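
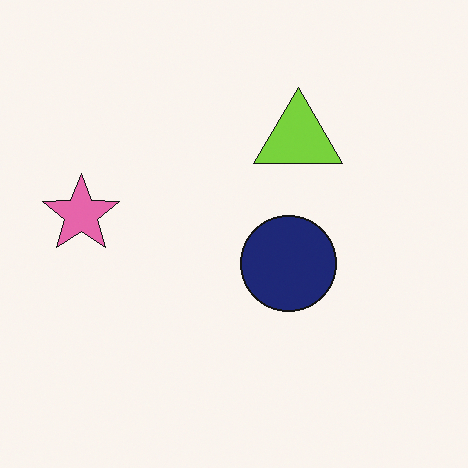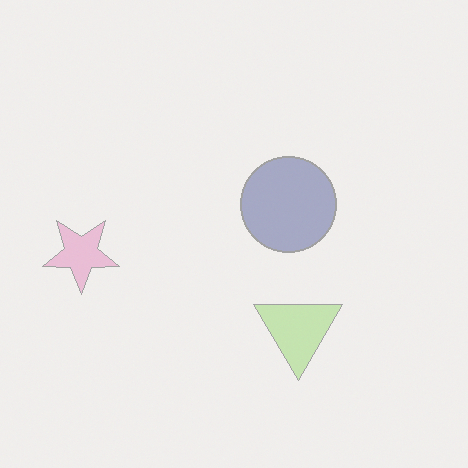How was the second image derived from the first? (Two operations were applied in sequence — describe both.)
The image was flipped vertically (top ↔ bottom), then given much lower contrast.

The lime triangle is in the top of the first image and the bottom of the second — shapes on opposite sides of the horizontal midline have swapped in a mirror flip. Tones are pushed toward mid-grey across the whole image — a global contrast change.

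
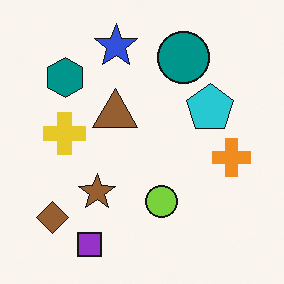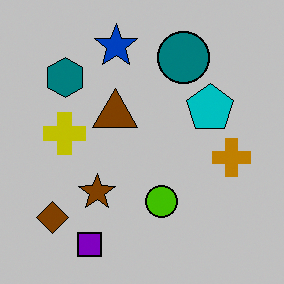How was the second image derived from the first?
Aggressively posterized.

Each flat color has snapped to a coarser quantized level — most visibly, the near-white background has dropped to a flat grey.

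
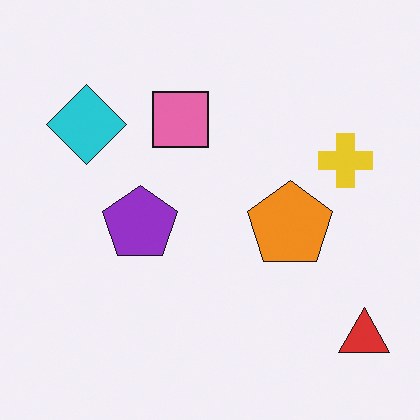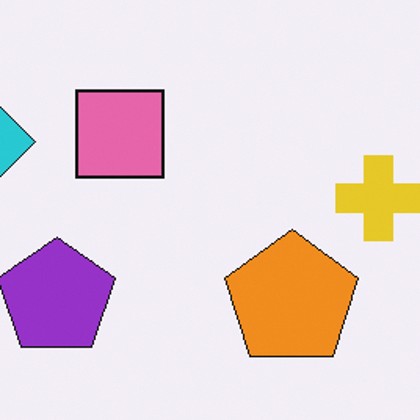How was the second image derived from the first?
The second image is the first cropped slightly and scaled back up.

The visible shapes are larger and the field of view is narrower; shapes near the original edges may be partly or wholly outside the frame — a crop-and-rescale.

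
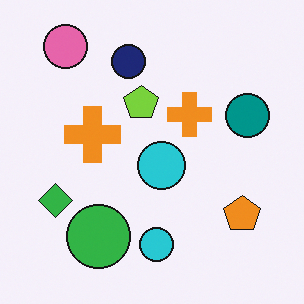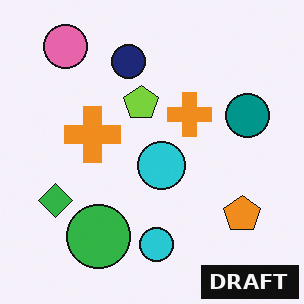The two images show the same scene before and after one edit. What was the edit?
The transformation is: watermarked with the text "DRAFT" in the lower-right corner.

A dark label reading "DRAFT" appears in the lower-right corner.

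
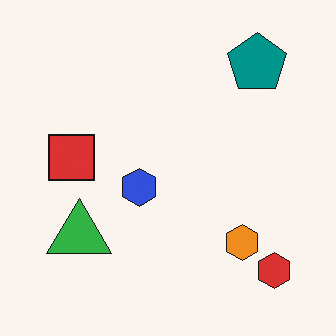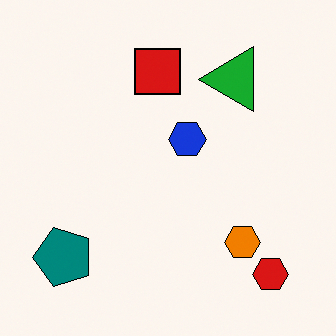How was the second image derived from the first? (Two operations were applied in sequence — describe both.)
Transposed (reflected across the top-left ↔ bottom-right diagonal), then given slightly increased contrast.

Shapes have swapped their row and column positions — what was in the top-right is now in the bottom-left — a diagonal reflection. Tones are pushed away from mid-grey across the whole image — a global contrast change.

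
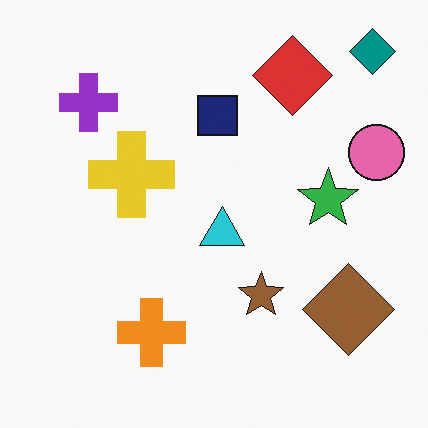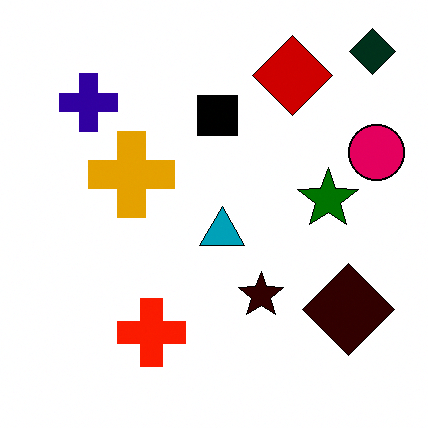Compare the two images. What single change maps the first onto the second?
It was given much higher contrast.

Tones are pushed away from mid-grey across the whole image — a global contrast change.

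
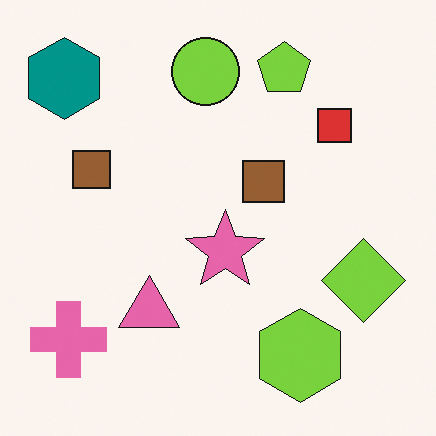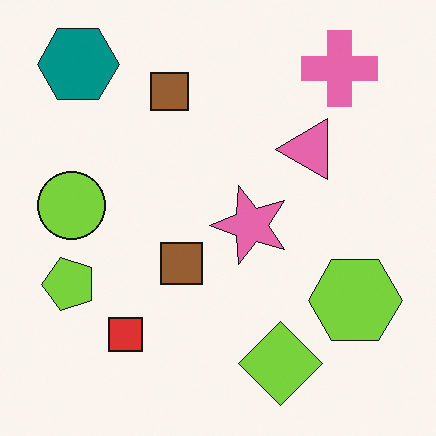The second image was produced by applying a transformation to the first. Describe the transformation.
The transformation is: transposed (reflected across the top-left ↔ bottom-right diagonal).

Shapes have swapped their row and column positions — what was in the top-right is now in the bottom-left — a diagonal reflection.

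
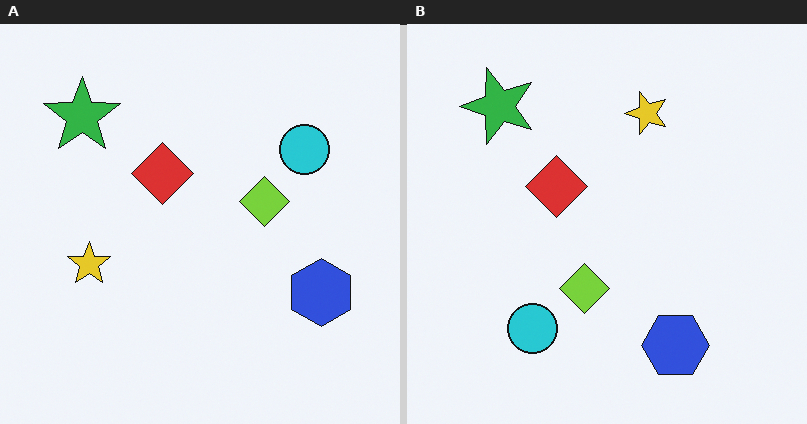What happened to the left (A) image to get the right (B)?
The image was transposed (reflected across the top-left ↔ bottom-right diagonal).

Shapes have swapped their row and column positions — what was in the top-right is now in the bottom-left — a diagonal reflection.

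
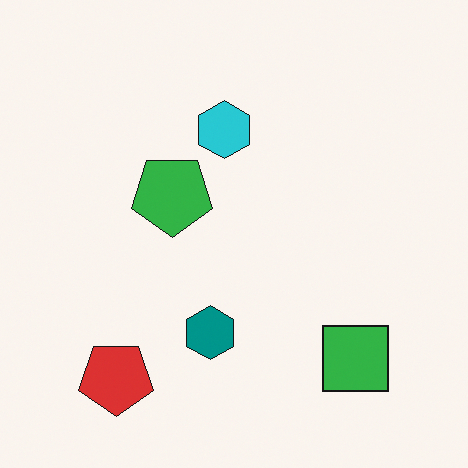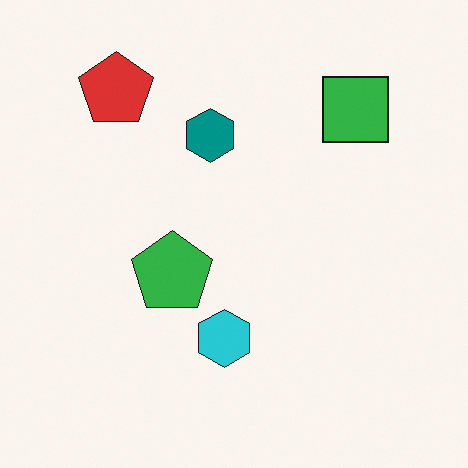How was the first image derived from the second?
It was flipped vertically (top ↔ bottom).

The red pentagon is in the top-left of the second image and the bottom-left of the first — shapes on opposite sides of the horizontal midline have swapped in a mirror flip.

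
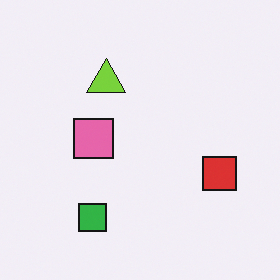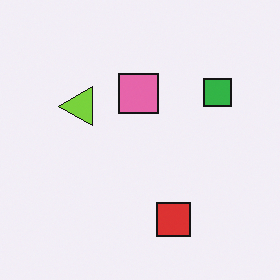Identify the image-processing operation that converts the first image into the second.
This is the original image transposed (reflected across the top-left ↔ bottom-right diagonal).

Shapes have swapped their row and column positions — what was in the top-right is now in the bottom-left — a diagonal reflection.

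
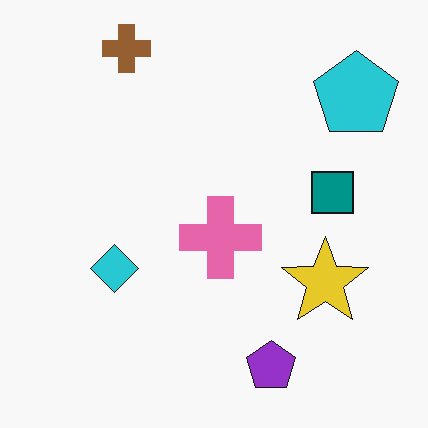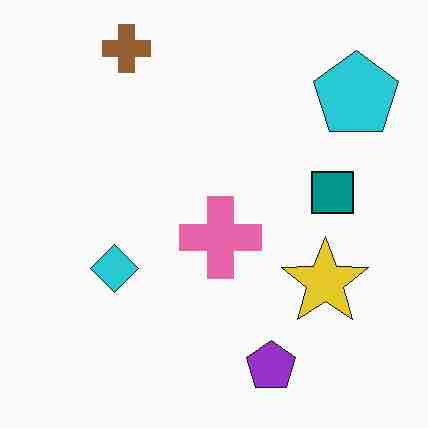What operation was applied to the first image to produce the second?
The transformation is: degraded with heavy JPEG compression.

Blocky 8×8 compression artifacts appear around shape edges and the flat background shows ringing — characteristic JPEG degradation.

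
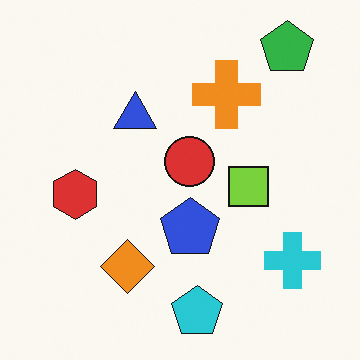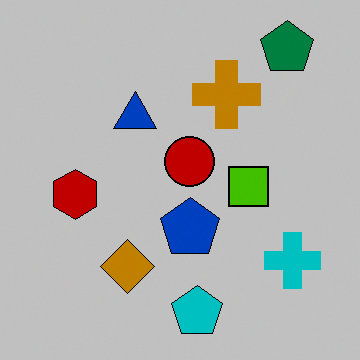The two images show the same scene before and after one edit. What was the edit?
The transformation is: heavily posterized to just a handful of flat colors.

Each flat color has snapped to a coarser quantized level — most visibly, the near-white background has dropped to a flat grey.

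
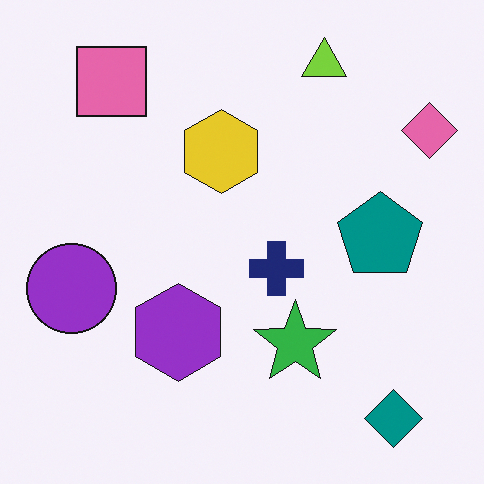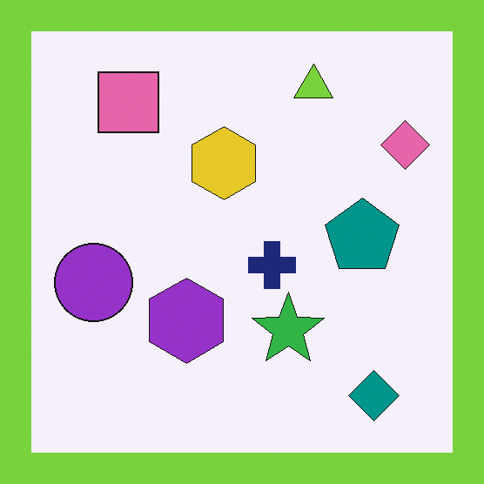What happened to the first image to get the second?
Framed with a lime border.

A solid lime frame runs around the edge of the second image, with the content slightly shrunk inside it.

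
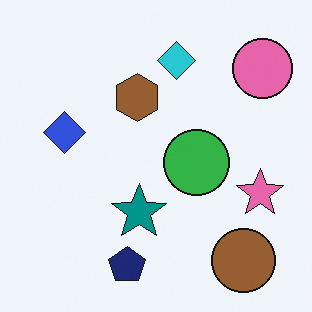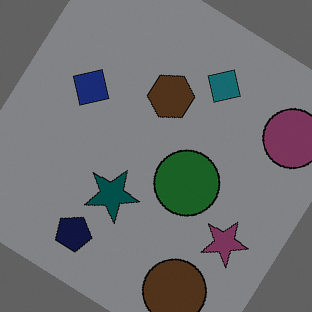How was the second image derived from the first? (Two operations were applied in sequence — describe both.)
Rotated clockwise by a large amount — several tens of degrees, then darkened a lot.

Every shape is tilted by the same angle and the image corners show triangular fill wedges — a whole-image rotation by a non-right angle. Every pixel — background and shapes alike — is uniformly darkened.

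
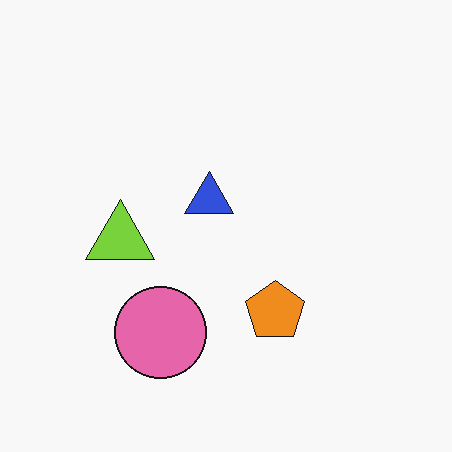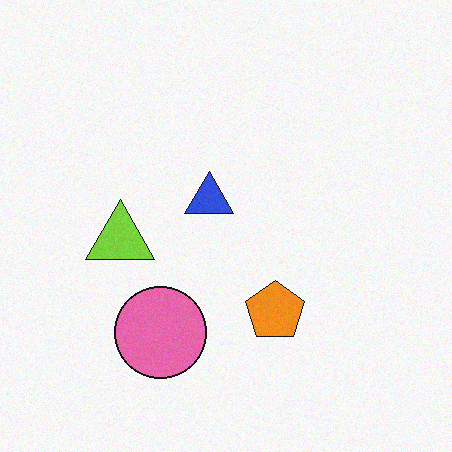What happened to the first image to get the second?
Degraded with a light layer of grain.

Random speckle covers the whole image, including the flat background.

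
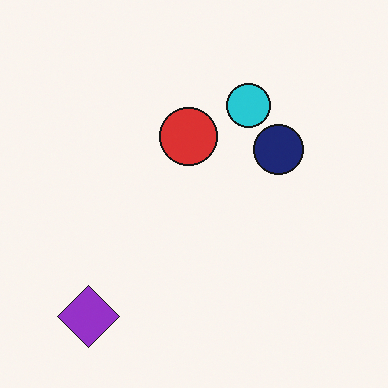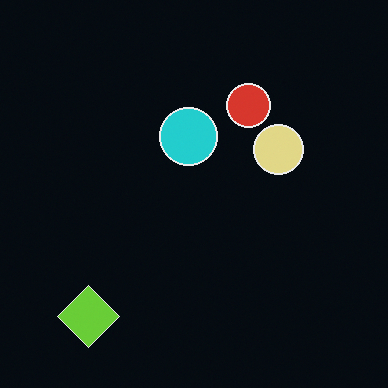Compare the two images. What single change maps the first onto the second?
This is the original image color-inverted (negative).

The light background has become dark and every shape's color is its complement — a photographic negative.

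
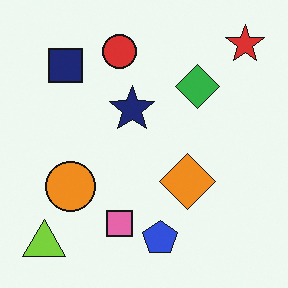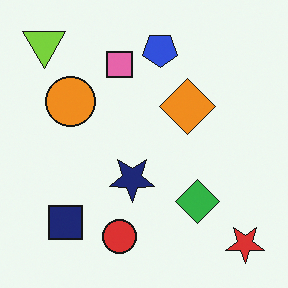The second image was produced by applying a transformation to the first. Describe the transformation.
The image was flipped vertically (top ↔ bottom).

The lime triangle is in the bottom-left of the first image and the top-left of the second — shapes on opposite sides of the horizontal midline have swapped in a mirror flip.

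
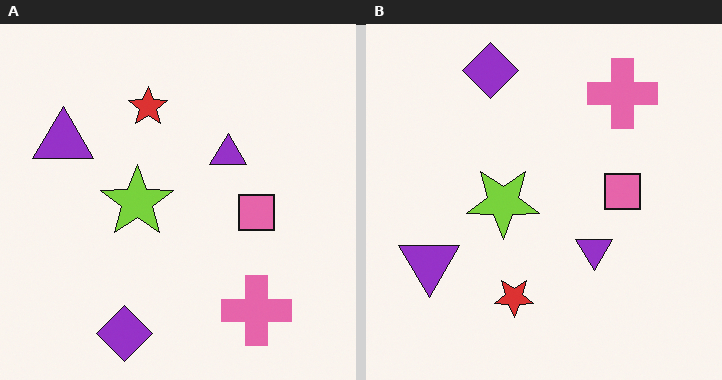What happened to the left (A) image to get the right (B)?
Flipped vertically (top ↔ bottom).

The purple diamond is in the bottom of the left (A) image and the top of the right (B) — shapes on opposite sides of the horizontal midline have swapped in a mirror flip.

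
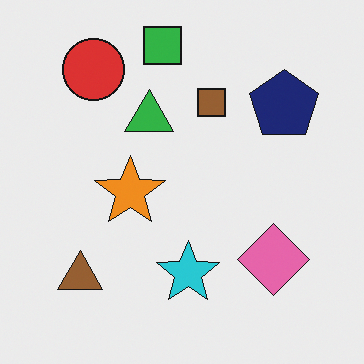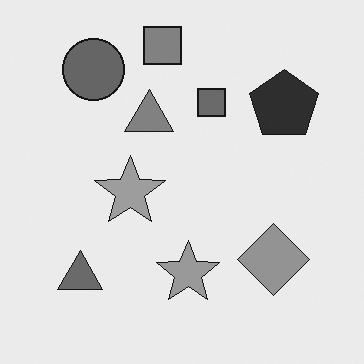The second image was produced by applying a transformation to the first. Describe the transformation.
Converted to grayscale.

All color is removed — every shape is now a shade of grey.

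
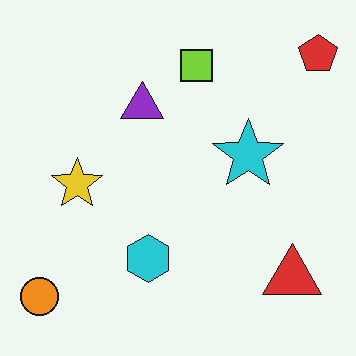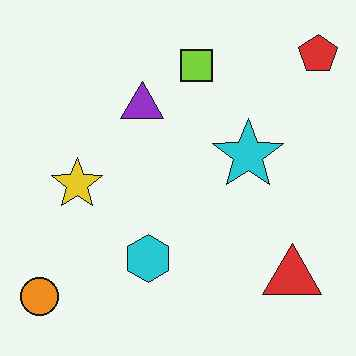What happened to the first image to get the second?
Given moderate JPEG compression.

Blocky 8×8 compression artifacts appear around shape edges and the flat background shows ringing — characteristic JPEG degradation.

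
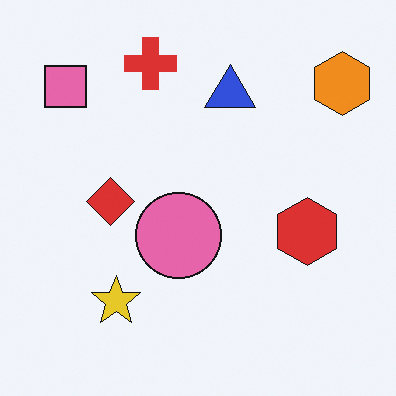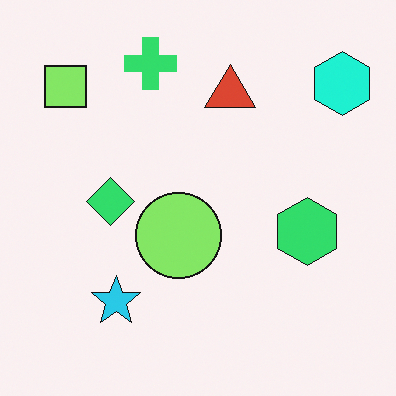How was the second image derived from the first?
Hue-shifted by a moderate amount.

Every shape's color has rotated by the same amount around the hue wheel — a uniform hue shift.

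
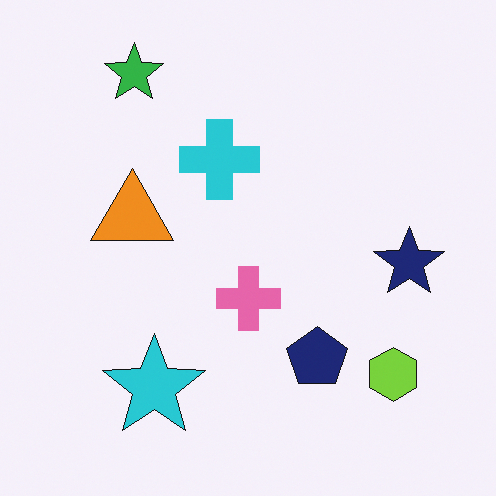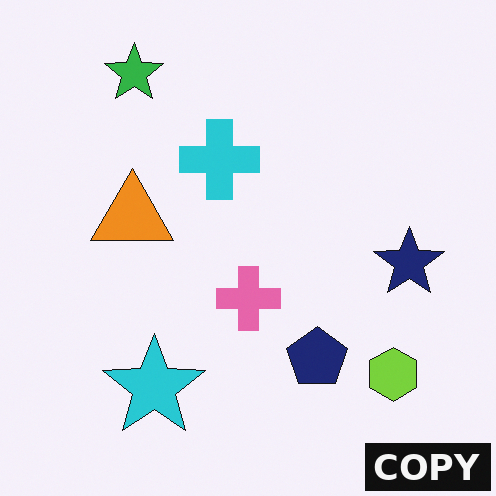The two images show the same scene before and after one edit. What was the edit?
It was watermarked with the text "COPY" in the lower-right corner.

A dark label reading "COPY" appears in the lower-right corner.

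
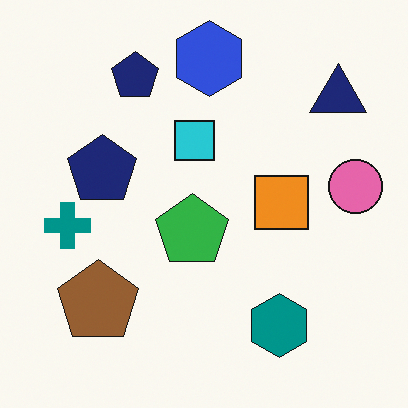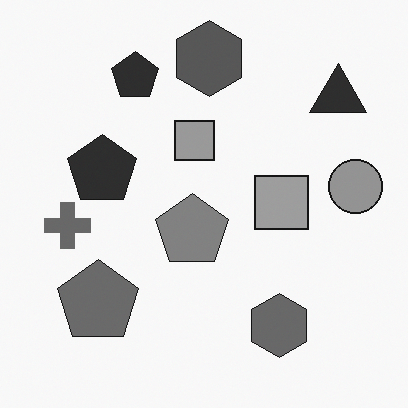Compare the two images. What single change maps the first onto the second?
This is the original image converted to grayscale.

All color is removed — every shape is now a shade of grey.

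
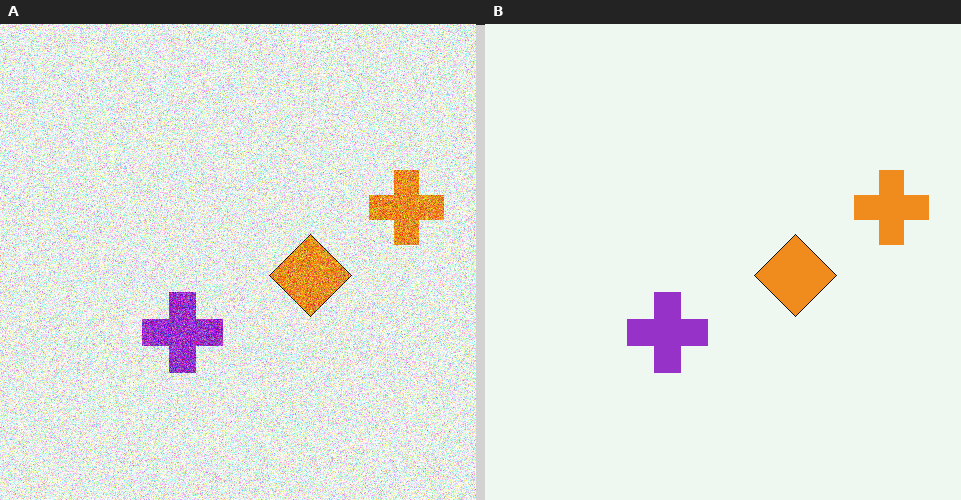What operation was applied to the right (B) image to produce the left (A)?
The image was degraded with heavy additive noise.

Random speckle covers the whole image, including the flat background.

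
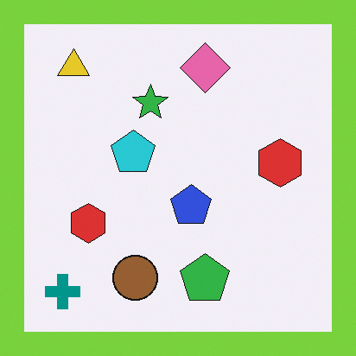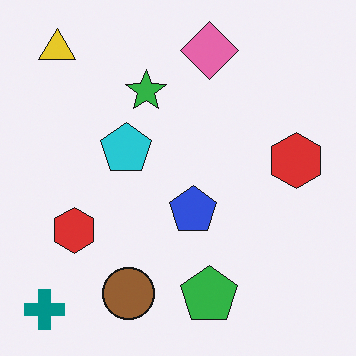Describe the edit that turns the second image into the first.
The transformation is: framed with a lime border.

A solid lime frame runs around the edge of the first image, with the content slightly shrunk inside it.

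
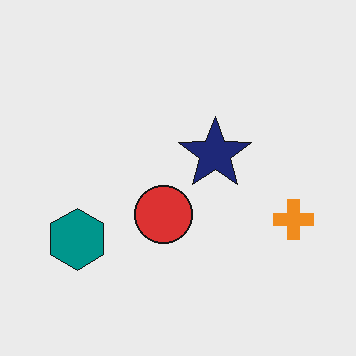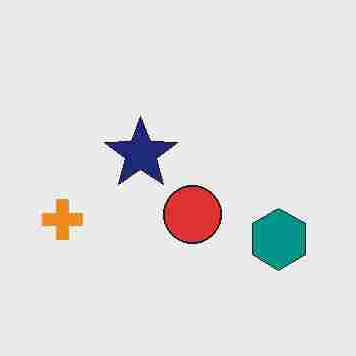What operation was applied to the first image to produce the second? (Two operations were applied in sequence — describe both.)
The image was heavily JPEG-compressed with obvious blocking artifacts, then flipped horizontally (left ↔ right).

Blocky 8×8 compression artifacts appear around shape edges and the flat background shows ringing — characteristic JPEG degradation. The orange cross is in the right of the first image and the left of the second — shapes on opposite sides of the vertical midline have swapped in a mirror flip.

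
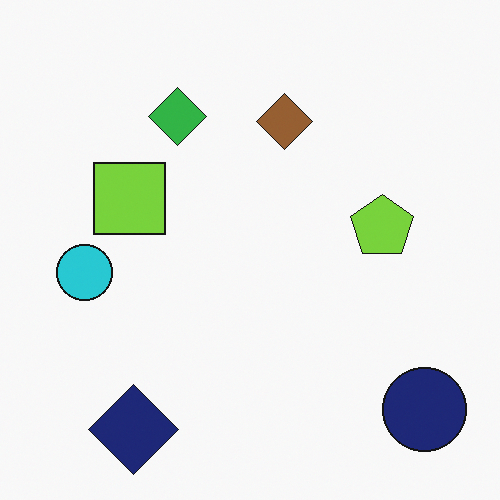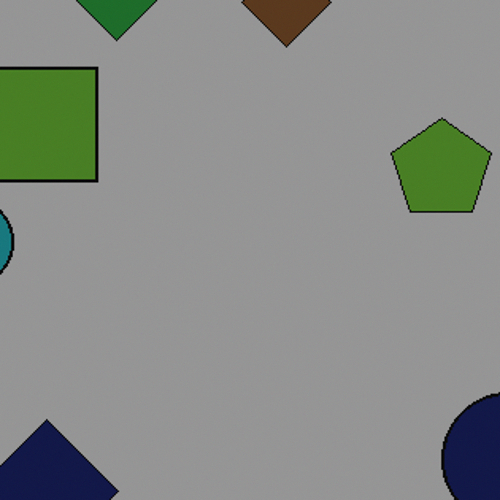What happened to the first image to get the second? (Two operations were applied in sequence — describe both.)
It was cropped to a modestly smaller region and rescaled, then darkened a lot.

The visible shapes are larger and the field of view is narrower; shapes near the original edges may be partly or wholly outside the frame — a crop-and-rescale. Every pixel — background and shapes alike — is uniformly darkened.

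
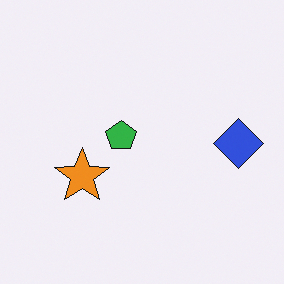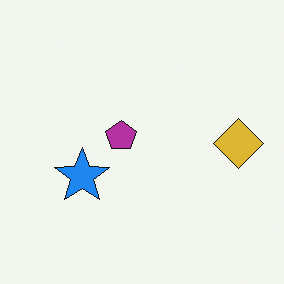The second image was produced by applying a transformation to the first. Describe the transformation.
The second image is the first hue-shifted through roughly half the color wheel.

Every shape's color has rotated by the same amount around the hue wheel — a uniform hue shift.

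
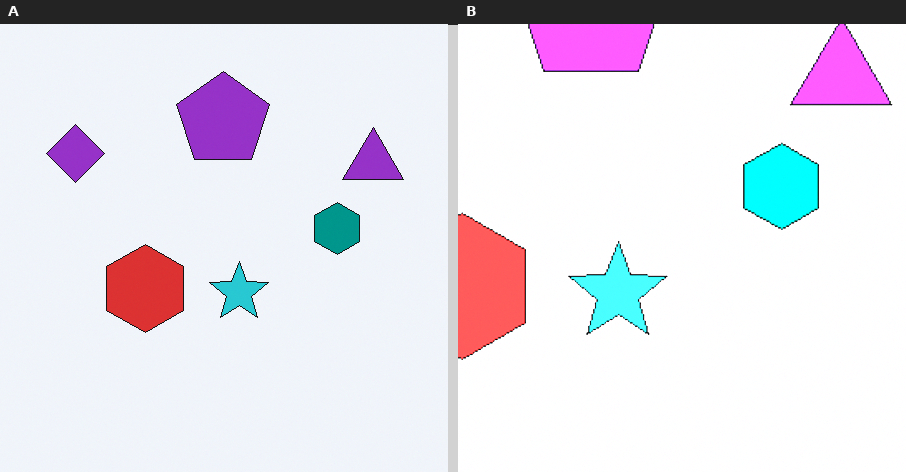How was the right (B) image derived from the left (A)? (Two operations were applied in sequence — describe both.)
Cropped to a noticeably smaller region and rescaled, then noticeably brightened.

The visible shapes are larger and the field of view is narrower; shapes near the original edges may be partly or wholly outside the frame — a crop-and-rescale. Every pixel — background and shapes alike — is uniformly brightened.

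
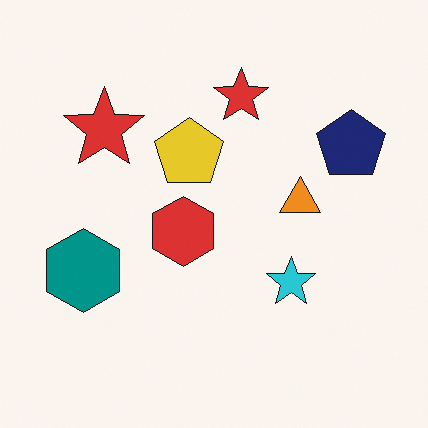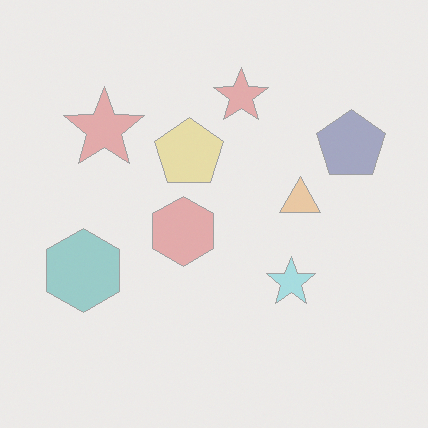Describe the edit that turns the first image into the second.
It was given much lower contrast.

Tones are pushed toward mid-grey across the whole image — a global contrast change.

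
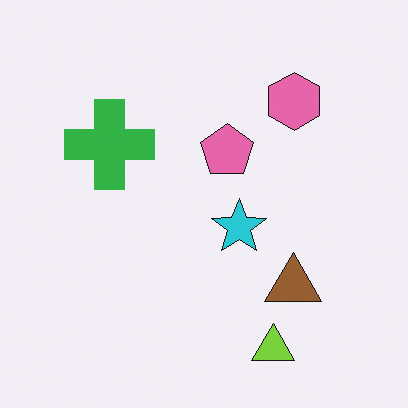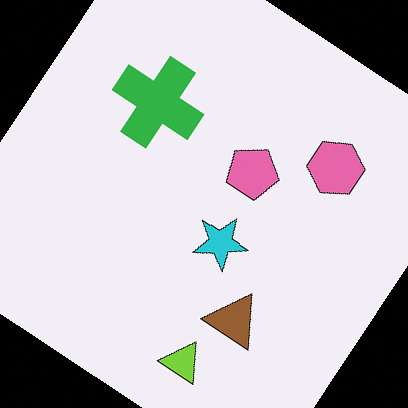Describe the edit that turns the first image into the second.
The second image is the first rotated clockwise by a large amount — several tens of degrees.

Every shape is tilted by the same angle and the image corners show triangular fill wedges — a whole-image rotation by a non-right angle.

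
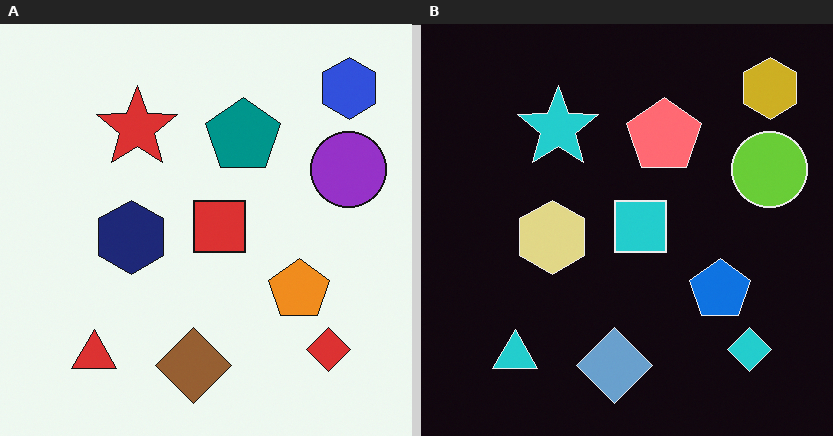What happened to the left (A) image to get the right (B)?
This is the original image color-inverted (negative).

The light background has become dark and every shape's color is its complement — a photographic negative.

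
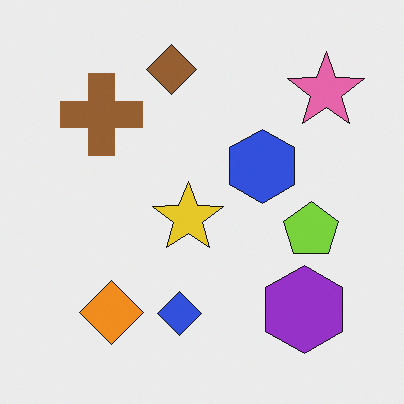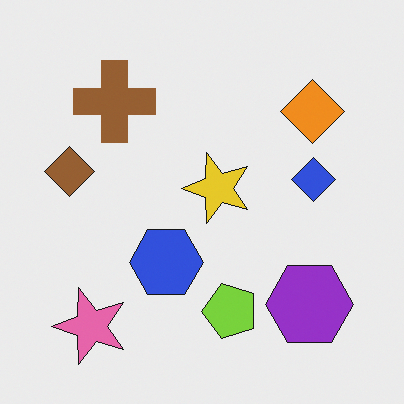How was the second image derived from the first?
The transformation is: transposed (reflected across the top-left ↔ bottom-right diagonal).

Shapes have swapped their row and column positions — what was in the top-right is now in the bottom-left — a diagonal reflection.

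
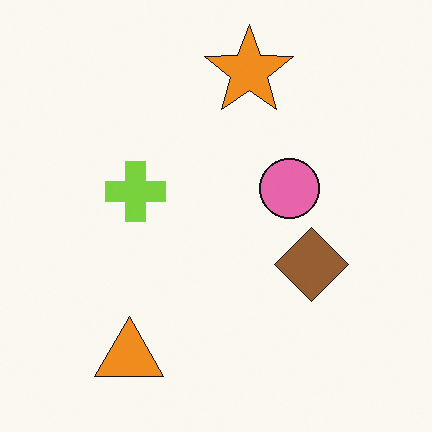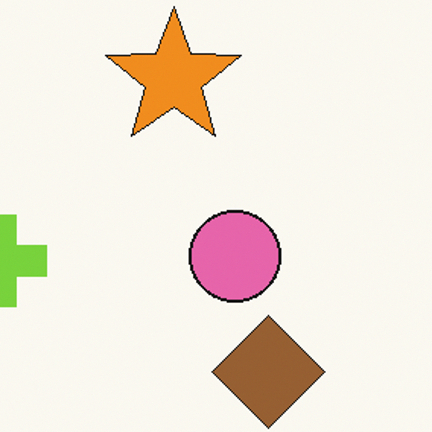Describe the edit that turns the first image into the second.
The transformation is: cropped slightly and scaled back up.

The visible shapes are larger and the field of view is narrower; shapes near the original edges may be partly or wholly outside the frame — a crop-and-rescale.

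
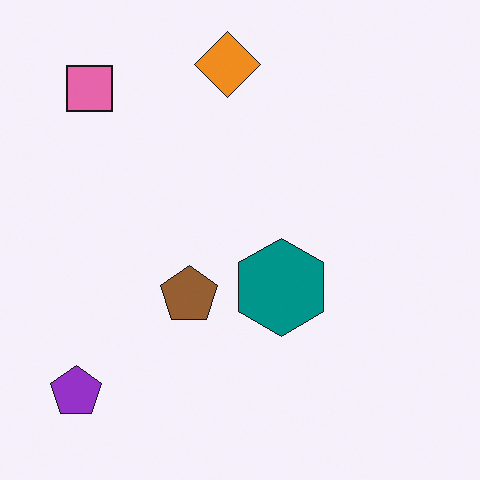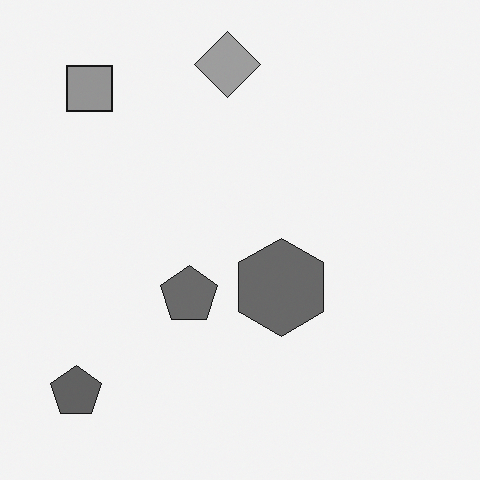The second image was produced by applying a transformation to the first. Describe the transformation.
It was converted to grayscale.

All color is removed — every shape is now a shade of grey.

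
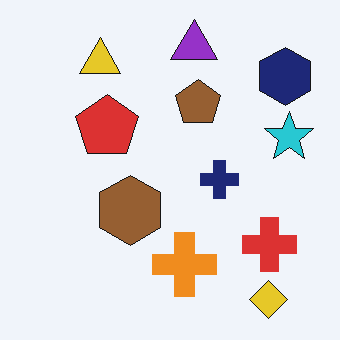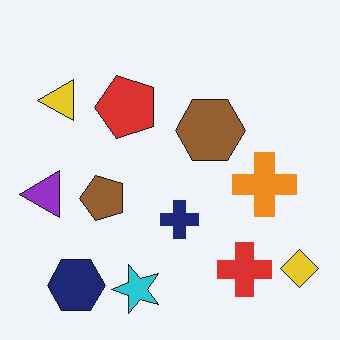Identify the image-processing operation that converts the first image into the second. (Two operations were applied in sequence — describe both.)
It was transposed (reflected across the top-left ↔ bottom-right diagonal), then JPEG-compressed with visible artifacts.

Shapes have swapped their row and column positions — what was in the top-right is now in the bottom-left — a diagonal reflection. Blocky 8×8 compression artifacts appear around shape edges and the flat background shows ringing — characteristic JPEG degradation.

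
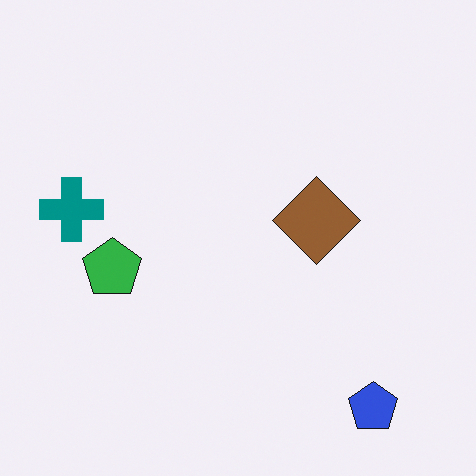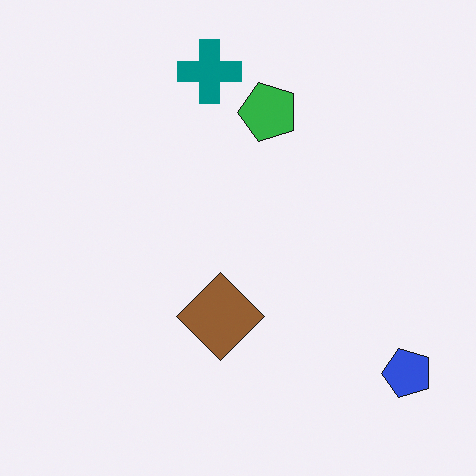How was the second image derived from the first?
It was transposed (reflected across the top-left ↔ bottom-right diagonal).

Shapes have swapped their row and column positions — what was in the top-right is now in the bottom-left — a diagonal reflection.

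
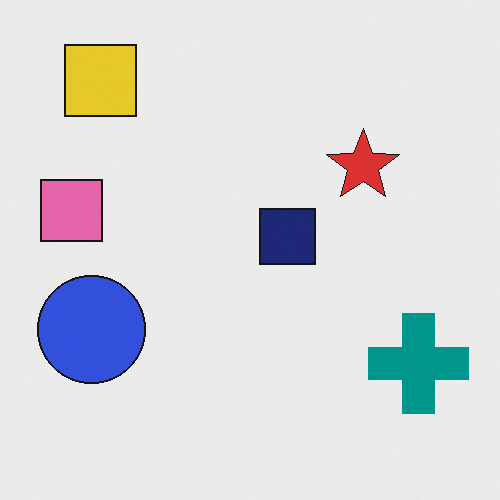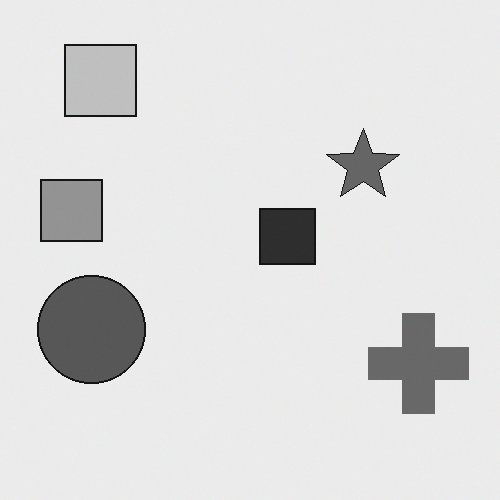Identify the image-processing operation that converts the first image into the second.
The second image is the first converted to grayscale.

All color is removed — every shape is now a shade of grey.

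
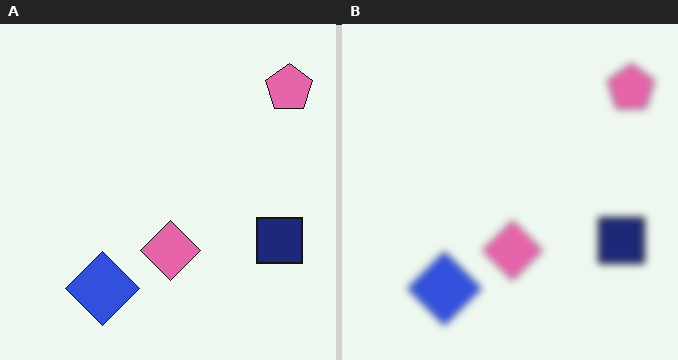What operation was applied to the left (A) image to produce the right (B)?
The image was noticeably gaussian-blurred.

Shape edges and outlines are uniformly softened across the whole image.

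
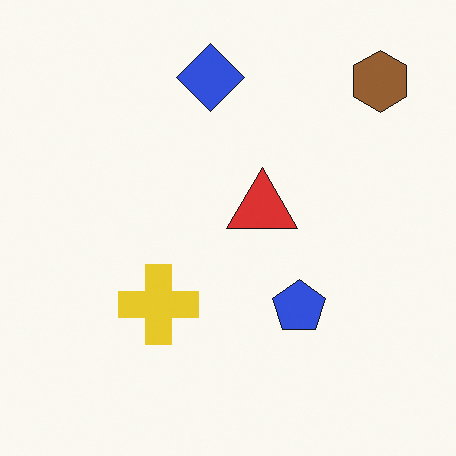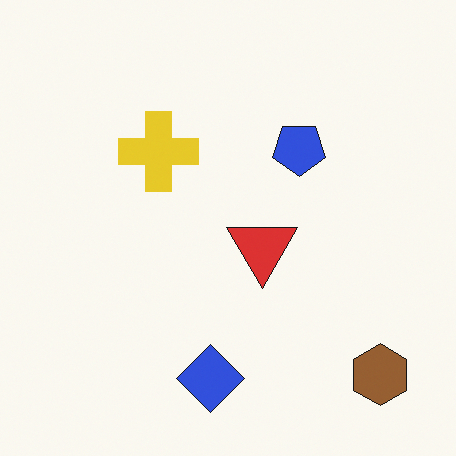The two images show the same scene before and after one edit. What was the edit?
The image was flipped vertically (top ↔ bottom).

The blue diamond is in the top of the first image and the bottom of the second — shapes on opposite sides of the horizontal midline have swapped in a mirror flip.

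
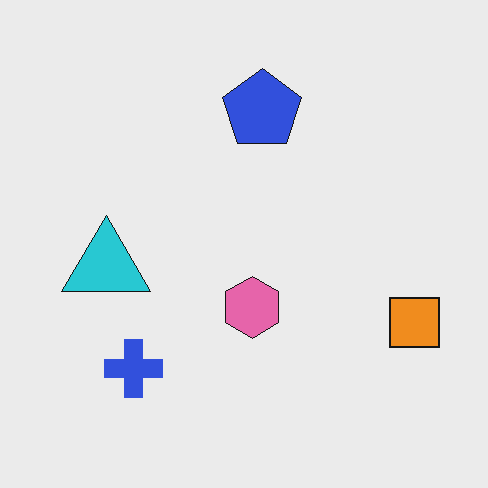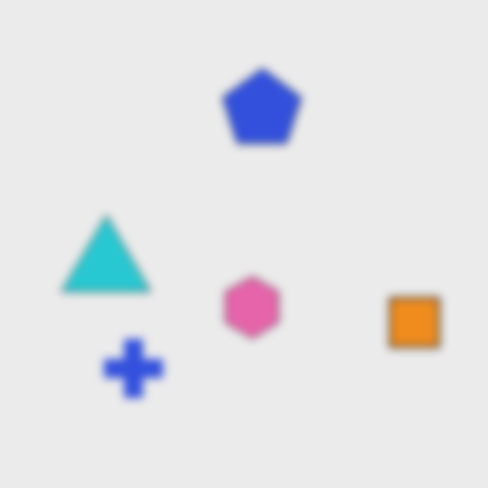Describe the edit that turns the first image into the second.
It was moderately blurred.

Shape edges and outlines are uniformly softened across the whole image.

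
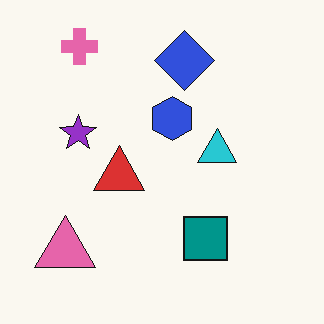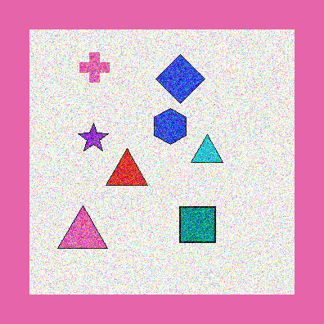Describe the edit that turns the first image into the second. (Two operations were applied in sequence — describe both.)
The second image is the first degraded with strong gaussian noise, then framed with a pink border.

Random speckle covers the whole image, including the flat background. A solid pink frame runs around the edge of the second image, with the content slightly shrunk inside it.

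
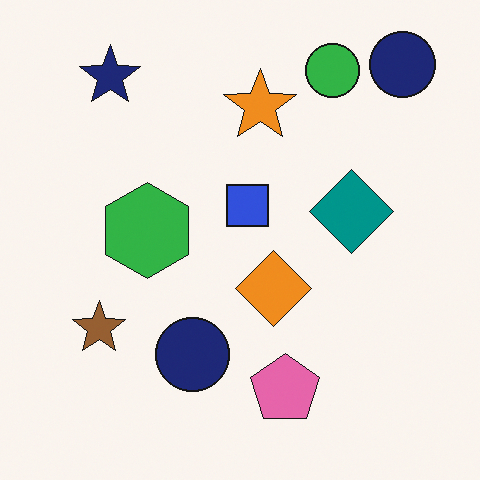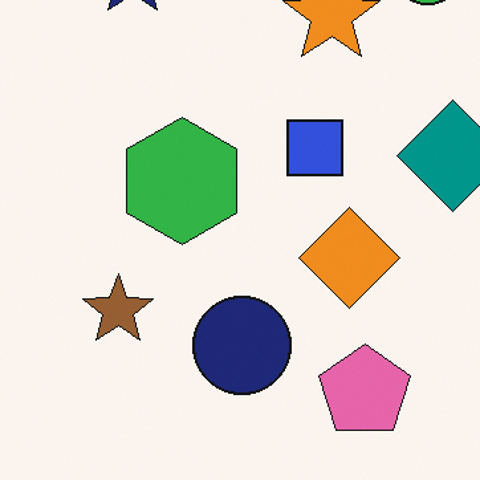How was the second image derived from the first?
The transformation is: cropped slightly and scaled back up.

The visible shapes are larger and the field of view is narrower; shapes near the original edges may be partly or wholly outside the frame — a crop-and-rescale.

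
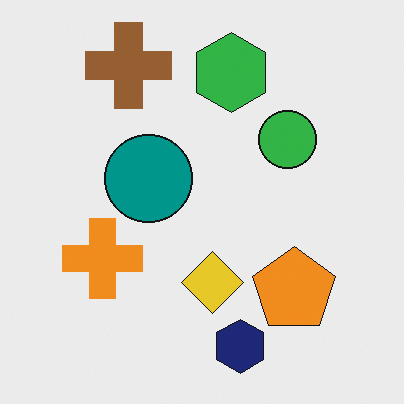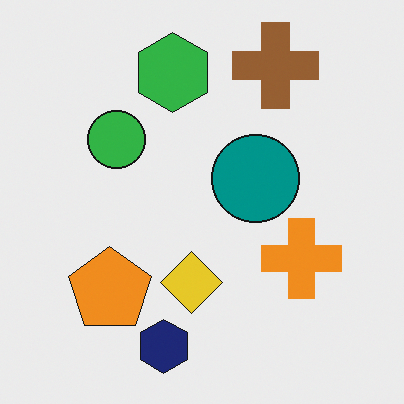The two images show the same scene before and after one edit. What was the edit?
The transformation is: flipped horizontally (left ↔ right).

The orange cross is in the left of the first image and the right of the second — shapes on opposite sides of the vertical midline have swapped in a mirror flip.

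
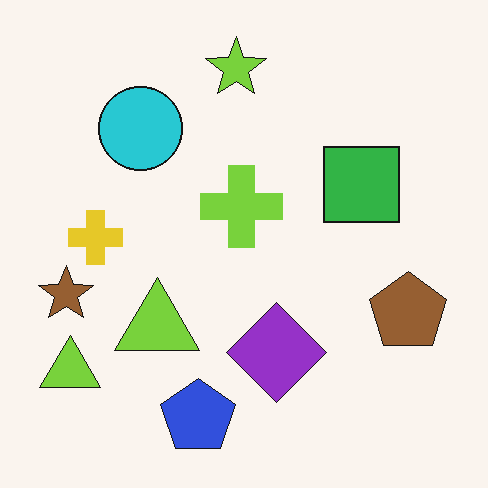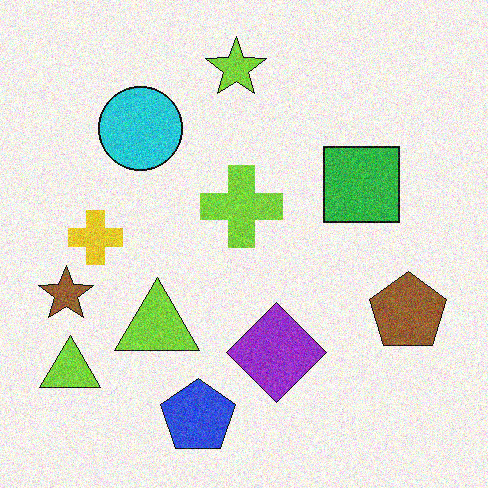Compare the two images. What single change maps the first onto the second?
The transformation is: degraded with moderate additive noise.

Random speckle covers the whole image, including the flat background.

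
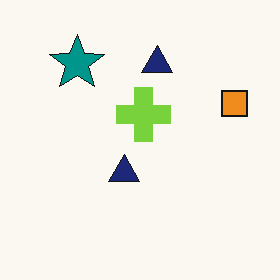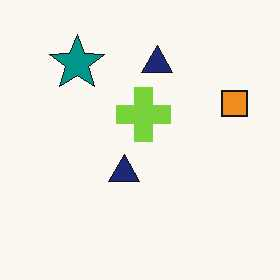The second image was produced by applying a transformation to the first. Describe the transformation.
It was JPEG-compressed with visible artifacts.

Blocky 8×8 compression artifacts appear around shape edges and the flat background shows ringing — characteristic JPEG degradation.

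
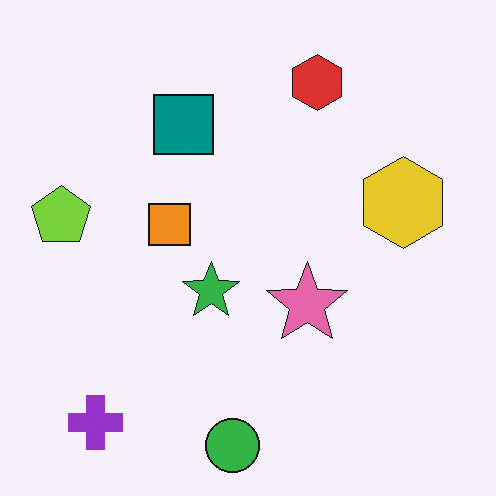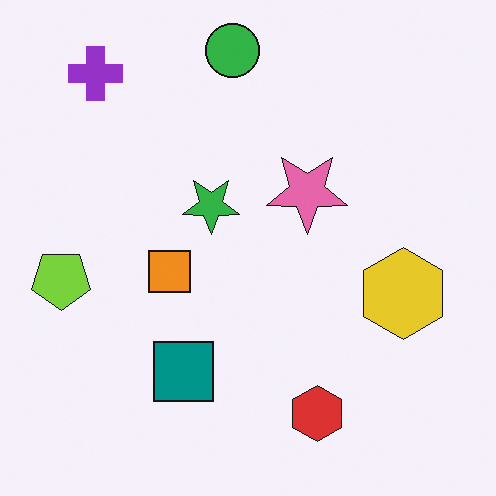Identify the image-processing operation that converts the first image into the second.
It was flipped vertically (top ↔ bottom).

The green circle is in the bottom of the first image and the top of the second — shapes on opposite sides of the horizontal midline have swapped in a mirror flip.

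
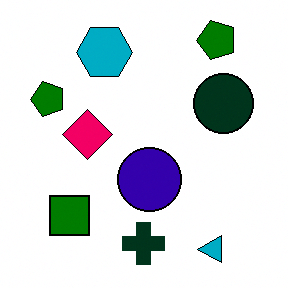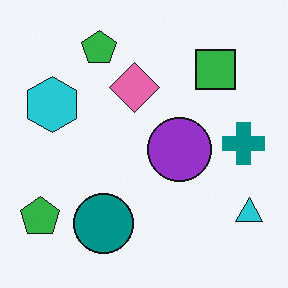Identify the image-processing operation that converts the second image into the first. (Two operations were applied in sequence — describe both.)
It was given much higher contrast, then transposed (reflected across the top-left ↔ bottom-right diagonal).

Tones are pushed away from mid-grey across the whole image — a global contrast change. Shapes have swapped their row and column positions — what was in the top-right is now in the bottom-left — a diagonal reflection.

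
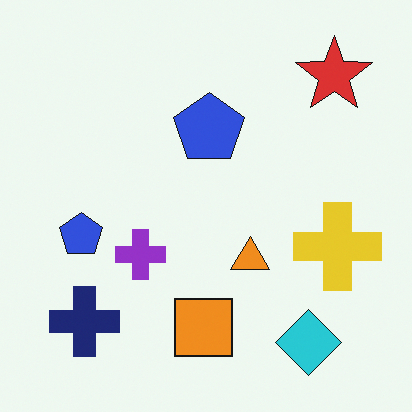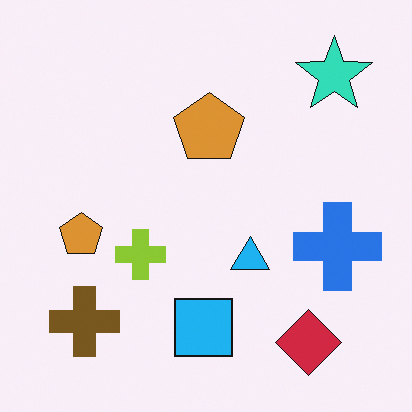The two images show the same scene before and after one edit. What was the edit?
The second image is the first hue-shifted by a large amount.

Every shape's color has rotated by the same amount around the hue wheel — a uniform hue shift.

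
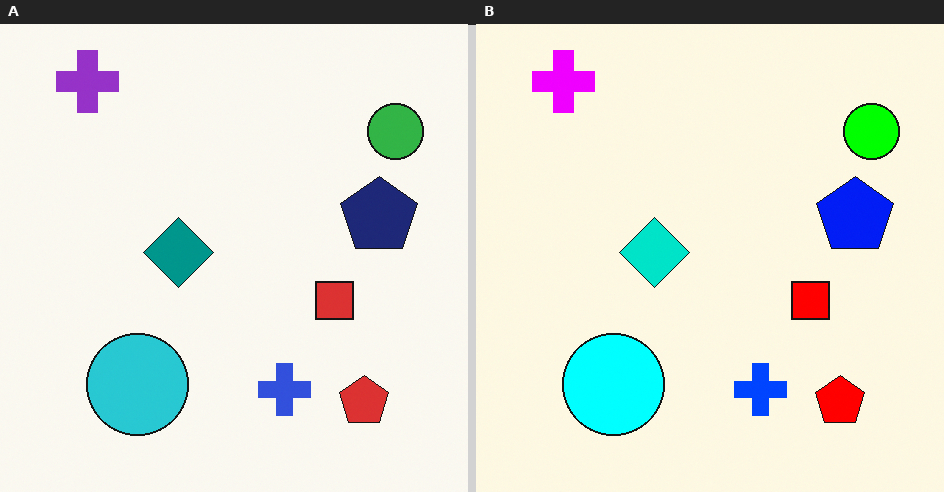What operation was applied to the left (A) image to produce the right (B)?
The transformation is: made much more vivid (saturation change).

All colors are more vivid — a global saturation change.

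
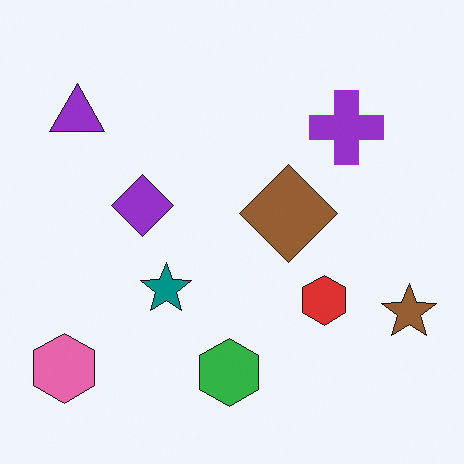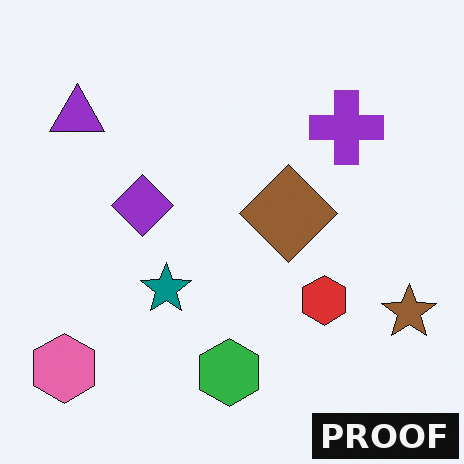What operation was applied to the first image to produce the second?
Watermarked with the text "PROOF" in the lower-right corner.

A dark label reading "PROOF" appears in the lower-right corner.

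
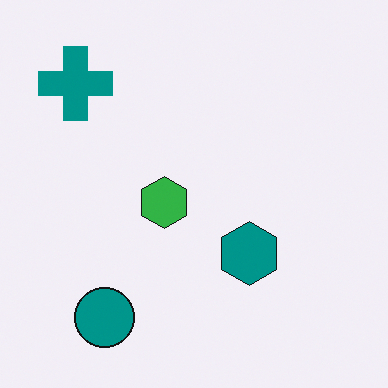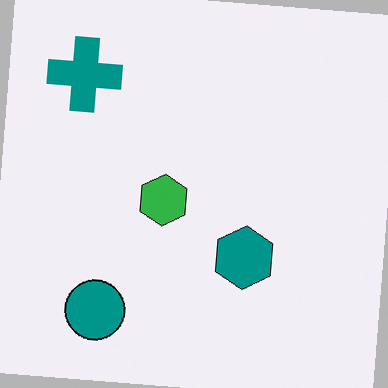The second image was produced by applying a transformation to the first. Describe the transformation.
The second image is the first rotated clockwise by a few degrees.

Every shape is tilted by the same angle and the image corners show triangular fill wedges — a whole-image rotation by a non-right angle.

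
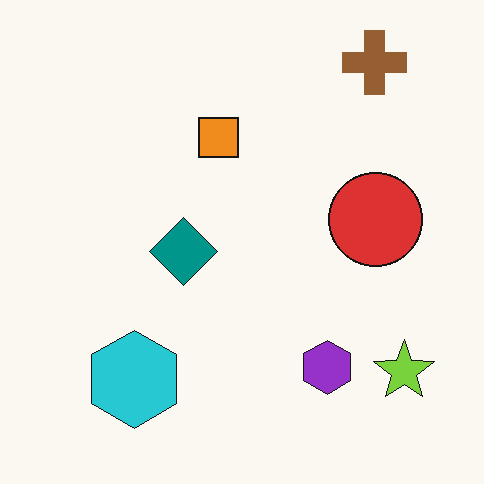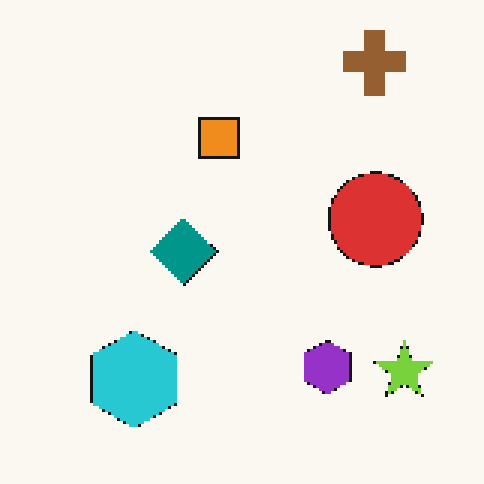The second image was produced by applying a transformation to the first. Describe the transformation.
The second image is the first lightly pixelated (a mild mosaic effect).

Shapes are reduced to large square blocks; fine edges and outlines are lost — a downscale-then-upscale (mosaic) effect.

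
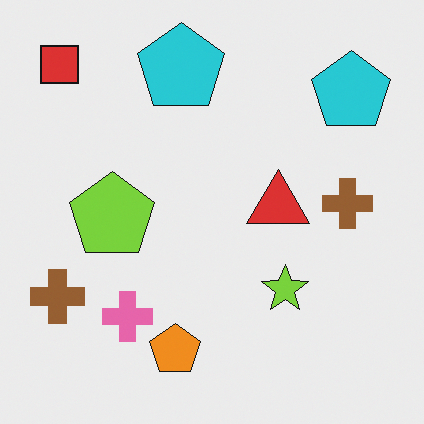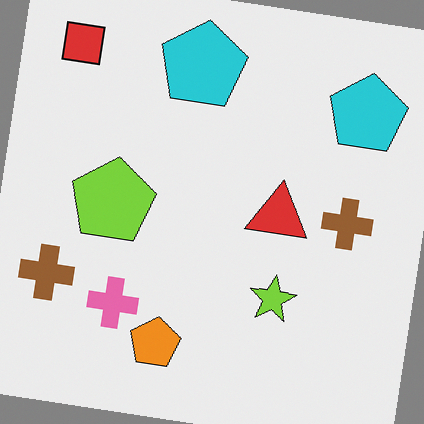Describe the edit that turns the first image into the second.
This is the original image rotated clockwise by a small amount.

Every shape is tilted by the same angle and the image corners show triangular fill wedges — a whole-image rotation by a non-right angle.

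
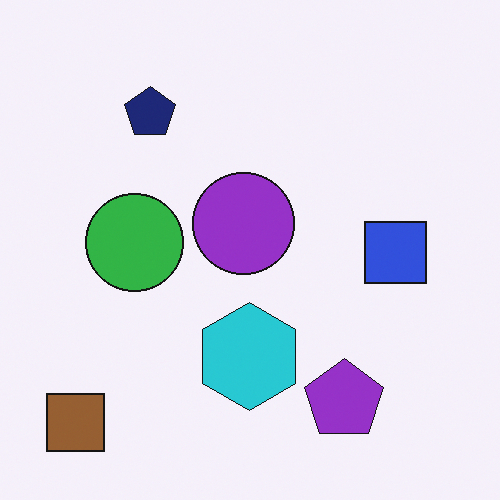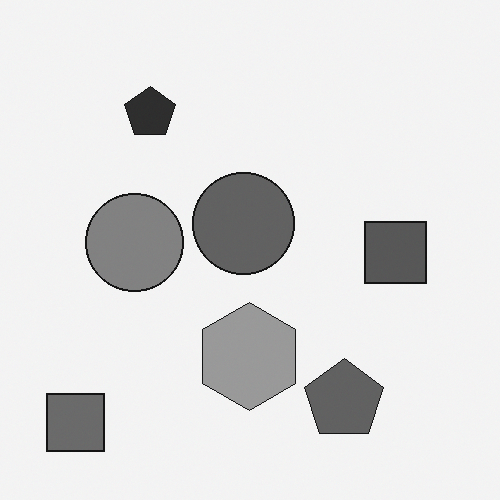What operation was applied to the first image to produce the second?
The second image is the first converted to grayscale.

All color is removed — every shape is now a shade of grey.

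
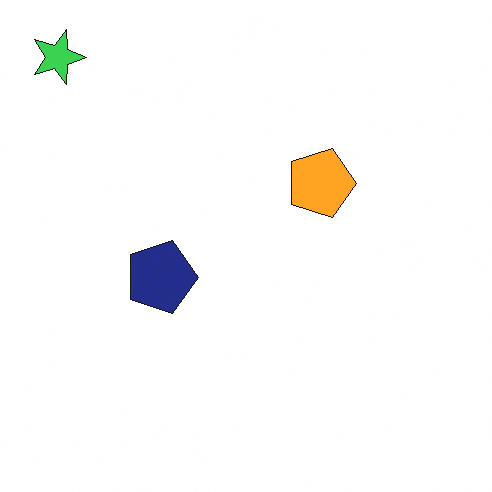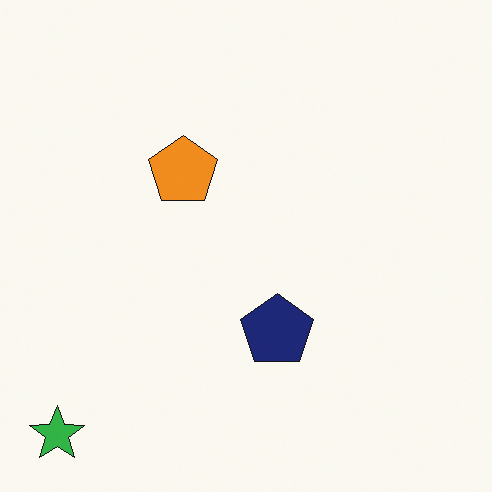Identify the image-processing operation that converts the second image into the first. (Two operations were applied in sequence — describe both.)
The transformation is: rotated 90° clockwise, then brightened a little.

The green star sits in the bottom-left of the second image and the top-left of the first — consistent with a whole-image 90° clockwise rotation. Every pixel — background and shapes alike — is uniformly brightened.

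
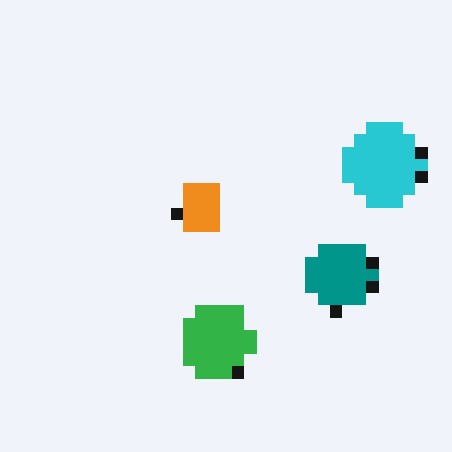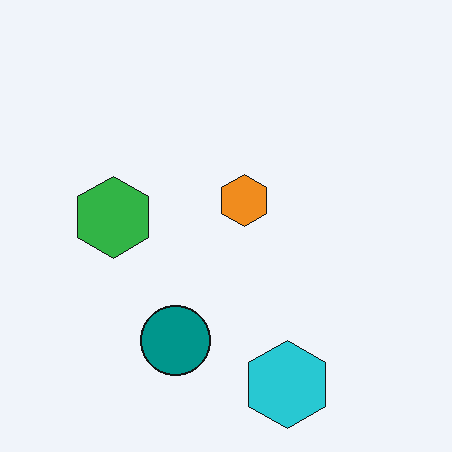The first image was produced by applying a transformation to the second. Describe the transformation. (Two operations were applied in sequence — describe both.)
The first image is the second rotated 90° counter-clockwise, then coarsely pixelated.

The cyan hexagon sits in the bottom of the second image and the right of the first — consistent with a whole-image 90° counter-clockwise rotation. Shapes are reduced to large square blocks; fine edges and outlines are lost — a downscale-then-upscale (mosaic) effect.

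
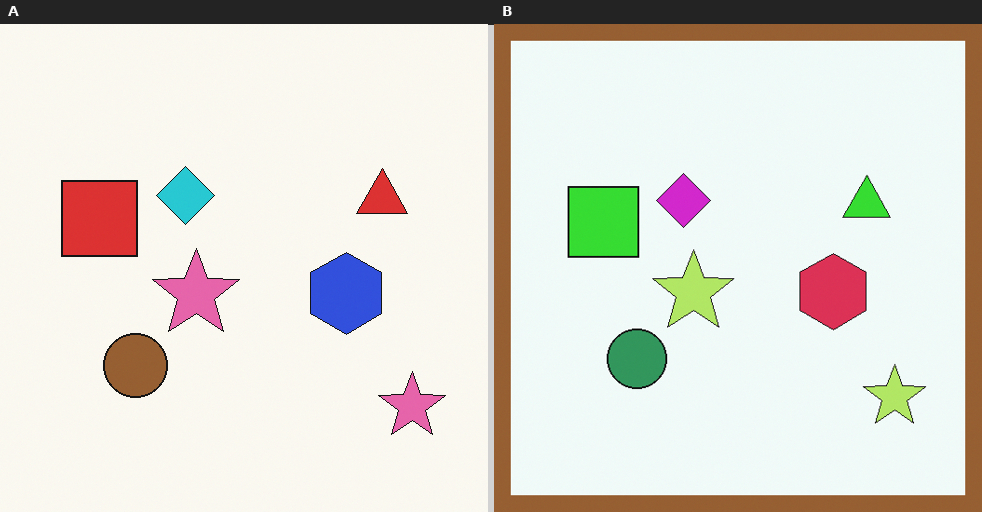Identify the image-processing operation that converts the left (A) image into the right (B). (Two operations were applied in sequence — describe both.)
The right (B) image is the left (A) hue-shifted noticeably, then framed with a brown border.

Every shape's color has rotated by the same amount around the hue wheel — a uniform hue shift. A solid brown frame runs around the edge of the right (B) image, with the content slightly shrunk inside it.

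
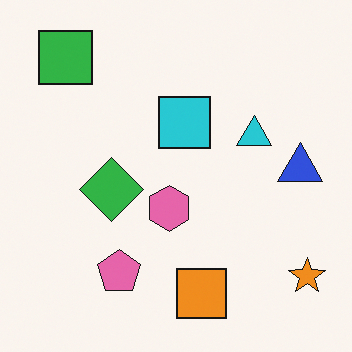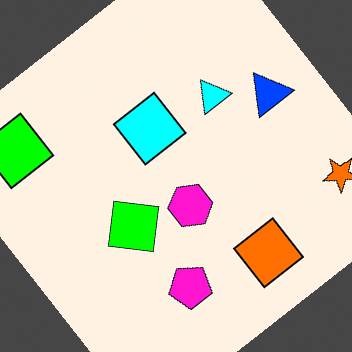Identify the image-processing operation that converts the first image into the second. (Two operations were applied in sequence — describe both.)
The second image is the first made much more vivid (saturation change), then rotated counter-clockwise by a large amount — several tens of degrees.

All colors are more vivid — a global saturation change. Every shape is tilted by the same angle and the image corners show triangular fill wedges — a whole-image rotation by a non-right angle.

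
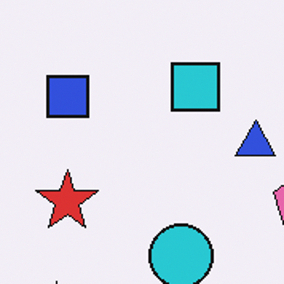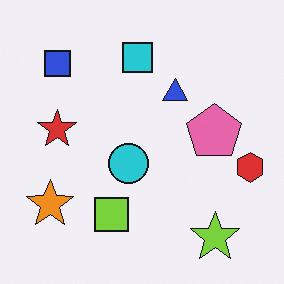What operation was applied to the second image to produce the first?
It was cropped slightly and scaled back up.

The visible shapes are larger and the field of view is narrower; shapes near the original edges may be partly or wholly outside the frame — a crop-and-rescale.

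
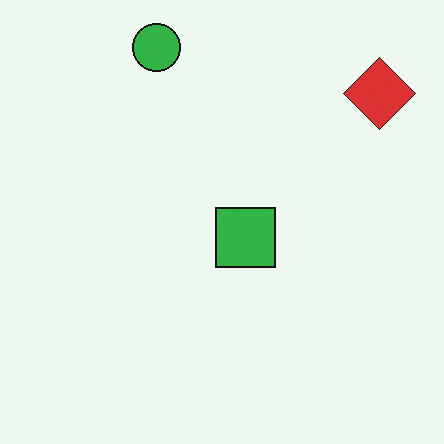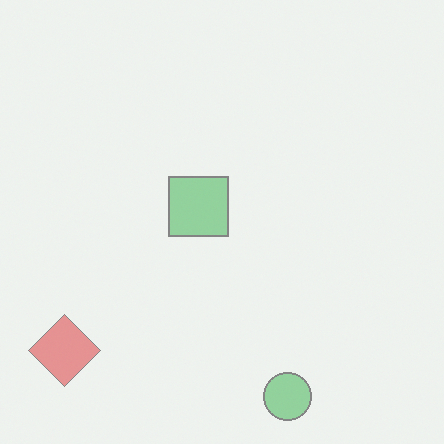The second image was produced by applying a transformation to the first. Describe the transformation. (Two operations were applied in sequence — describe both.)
It was given much lower contrast, then rotated 180°.

Tones are pushed toward mid-grey across the whole image — a global contrast change. The red diamond sits in the top-right of the first image and the bottom-left of the second — consistent with a whole-image 180° rotation.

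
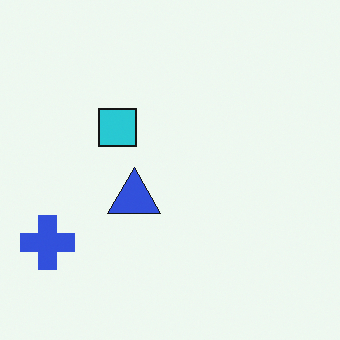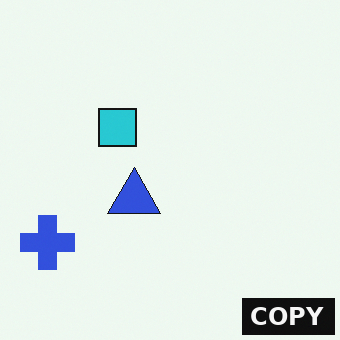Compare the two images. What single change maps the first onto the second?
Watermarked with the text "COPY" in the lower-right corner.

A dark label reading "COPY" appears in the lower-right corner.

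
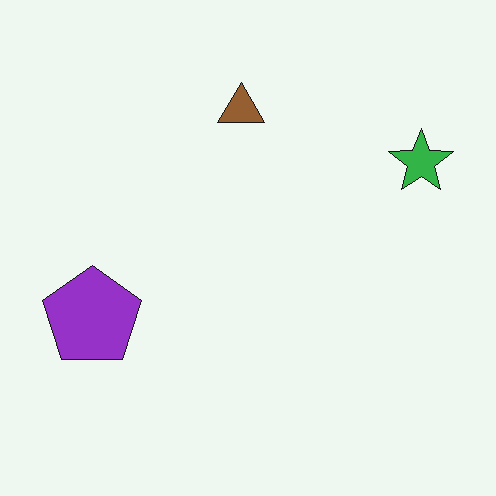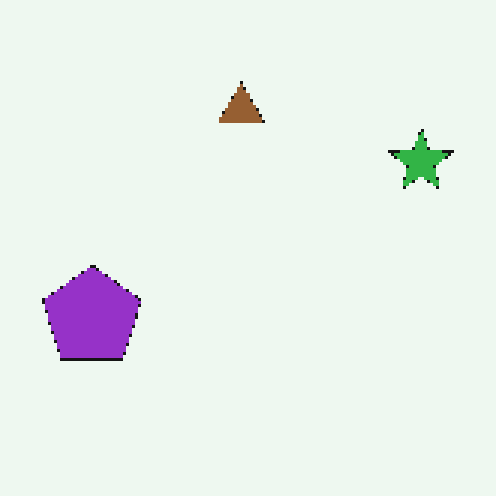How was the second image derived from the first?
The image was lightly pixelated (a mild mosaic effect).

Shapes are reduced to large square blocks; fine edges and outlines are lost — a downscale-then-upscale (mosaic) effect.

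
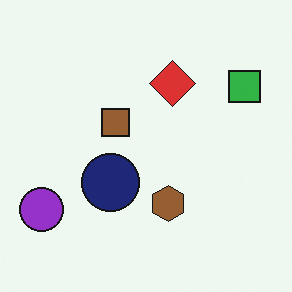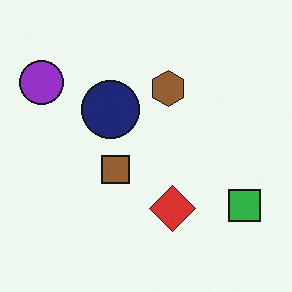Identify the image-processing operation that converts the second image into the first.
The transformation is: flipped vertically (top ↔ bottom).

The purple circle is in the top-left of the second image and the bottom-left of the first — shapes on opposite sides of the horizontal midline have swapped in a mirror flip.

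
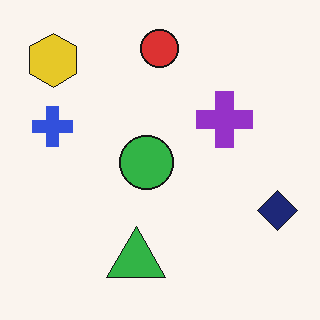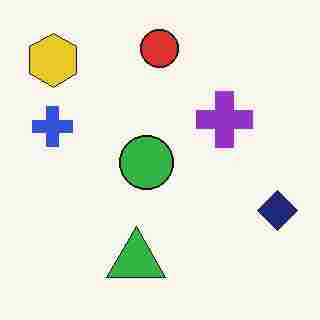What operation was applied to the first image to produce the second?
Degraded with heavy JPEG compression.

Blocky 8×8 compression artifacts appear around shape edges and the flat background shows ringing — characteristic JPEG degradation.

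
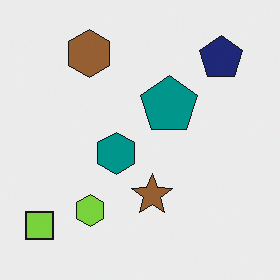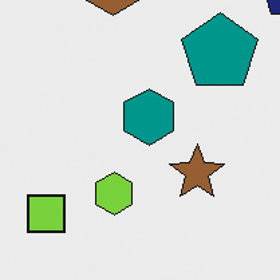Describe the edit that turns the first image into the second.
This is the original image cropped to a modestly smaller region and rescaled.

The visible shapes are larger and the field of view is narrower; shapes near the original edges may be partly or wholly outside the frame — a crop-and-rescale.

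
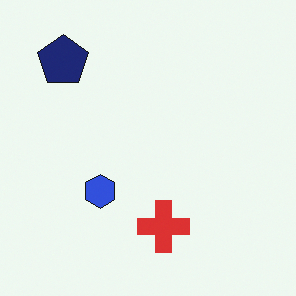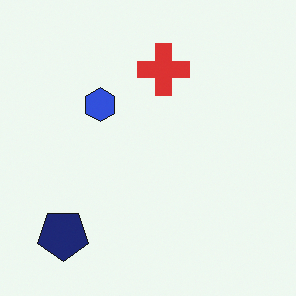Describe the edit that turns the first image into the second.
The image was flipped vertically (top ↔ bottom).

The navy pentagon is in the top-left of the first image and the bottom-left of the second — shapes on opposite sides of the horizontal midline have swapped in a mirror flip.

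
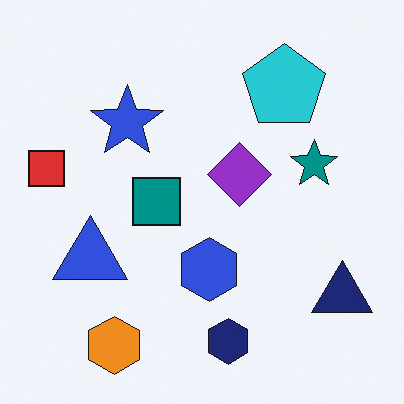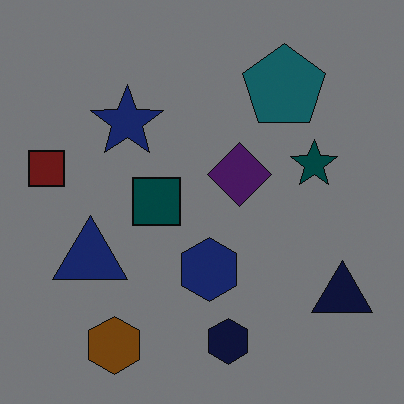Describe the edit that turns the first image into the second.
It was substantially darkened.

Every pixel — background and shapes alike — is uniformly darkened.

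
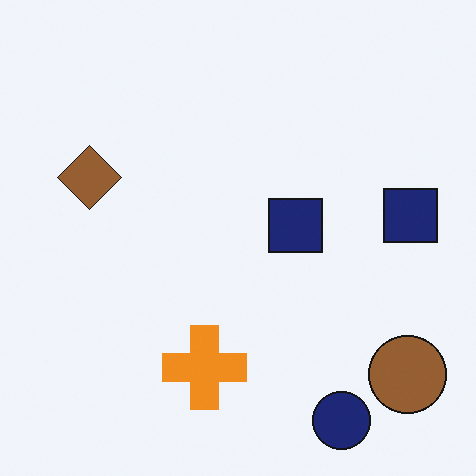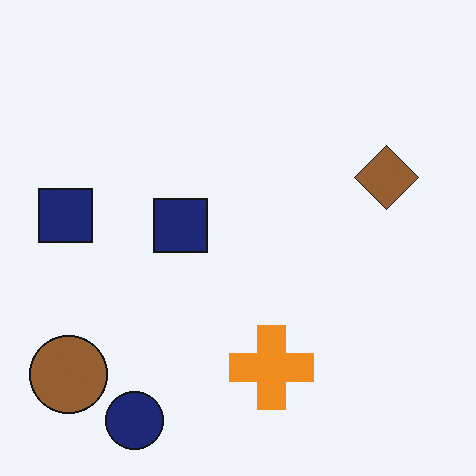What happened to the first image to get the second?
Flipped horizontally (left ↔ right).

The brown circle is in the bottom-right of the first image and the bottom-left of the second — shapes on opposite sides of the vertical midline have swapped in a mirror flip.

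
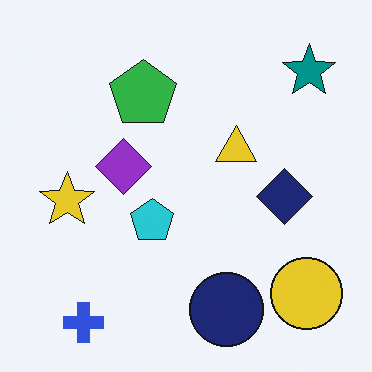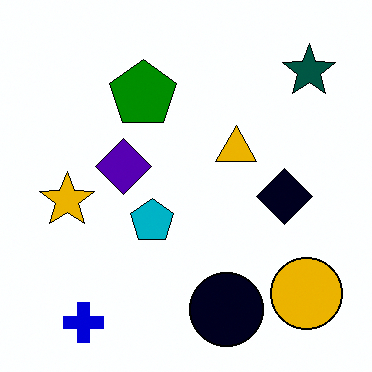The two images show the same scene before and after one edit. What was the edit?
The transformation is: boosted in contrast.

Tones are pushed away from mid-grey across the whole image — a global contrast change.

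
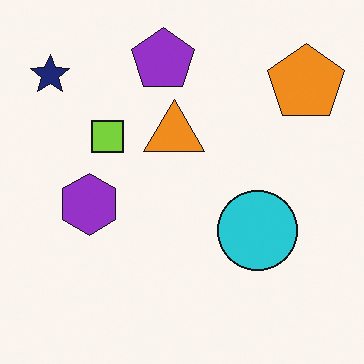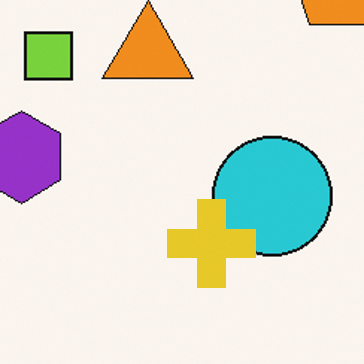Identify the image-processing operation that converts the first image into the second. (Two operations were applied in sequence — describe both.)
The image was cropped to a modestly smaller region and rescaled, then overlaid with an additional yellow cross.

The visible shapes are larger and the field of view is narrower; shapes near the original edges may be partly or wholly outside the frame — a crop-and-rescale. A yellow cross appears in the second image that is absent from the first.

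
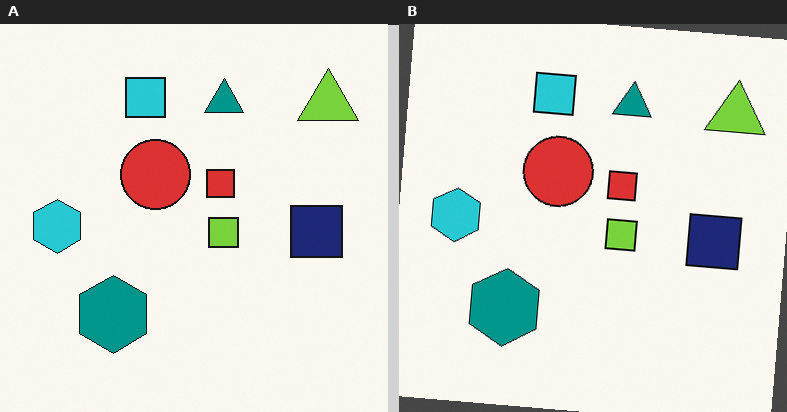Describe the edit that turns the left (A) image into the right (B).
The image was rotated clockwise by a few degrees.

Every shape is tilted by the same angle and the image corners show triangular fill wedges — a whole-image rotation by a non-right angle.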